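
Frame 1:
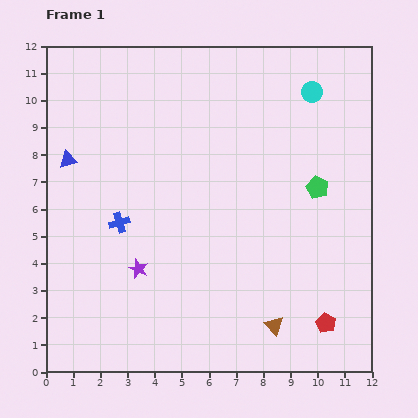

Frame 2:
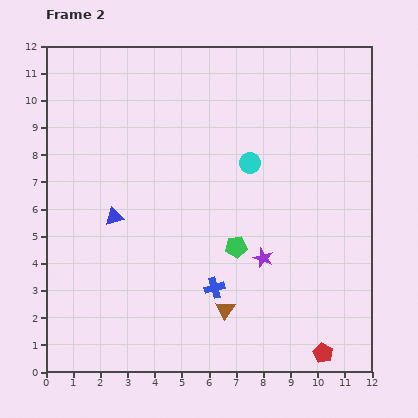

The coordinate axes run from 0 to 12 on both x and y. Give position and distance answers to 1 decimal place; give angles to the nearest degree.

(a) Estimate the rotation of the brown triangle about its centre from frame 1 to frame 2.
17° clockwise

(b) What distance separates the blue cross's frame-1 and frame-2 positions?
4.2

The blue cross moved from (2.7, 5.5) to (6.2, 3.1), a distance of √(3.5² + 2.4²) ≈ 4.2.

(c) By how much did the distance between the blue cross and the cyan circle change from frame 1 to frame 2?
-3.8

Distance in frame 1: 8.6. Distance in frame 2: 4.8.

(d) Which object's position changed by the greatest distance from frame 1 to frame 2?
the purple star

(moved 4.6; next 4.2)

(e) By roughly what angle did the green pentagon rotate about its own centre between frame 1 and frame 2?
30° counter-clockwise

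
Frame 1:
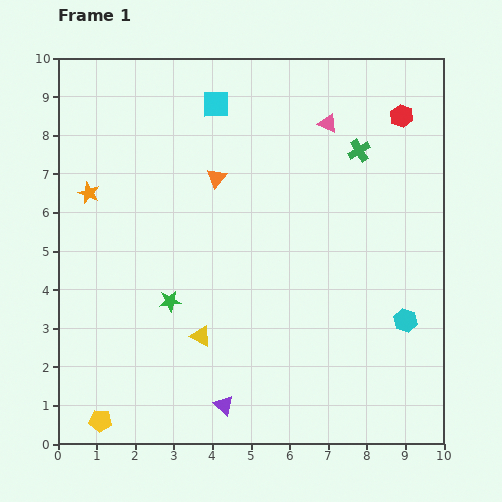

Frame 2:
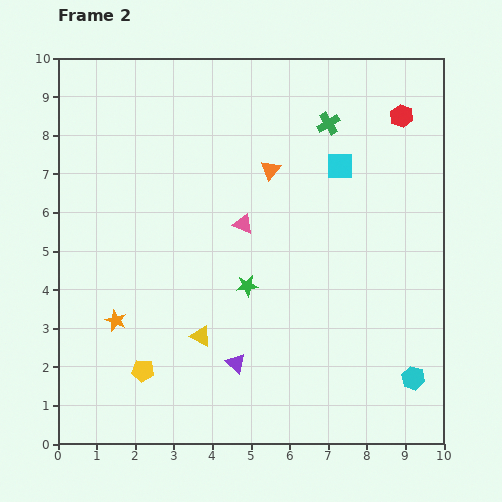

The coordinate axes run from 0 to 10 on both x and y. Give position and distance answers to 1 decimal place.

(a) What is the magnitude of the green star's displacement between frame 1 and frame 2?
2.0

The green star moved from (2.9, 3.7) to (4.9, 4.1), a distance of √(2.0² + 0.4²) ≈ 2.0.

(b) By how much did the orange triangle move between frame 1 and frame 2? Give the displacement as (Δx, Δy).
(1.4, 0.2)

The orange triangle was at (4.1, 6.9) in frame 1 and (5.5, 7.1) in frame 2.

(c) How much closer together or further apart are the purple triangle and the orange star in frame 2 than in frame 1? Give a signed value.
-3.2

Distance in frame 1: 6.5. Distance in frame 2: 3.3.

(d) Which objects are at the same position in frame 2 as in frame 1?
the yellow triangle, the red hexagon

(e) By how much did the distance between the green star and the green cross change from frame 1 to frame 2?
-1.6

Distance in frame 1: 6.3. Distance in frame 2: 4.7.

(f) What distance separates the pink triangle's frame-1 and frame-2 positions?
3.4

The pink triangle moved from (7.0, 8.3) to (4.8, 5.7), a distance of √(2.2² + 2.6²) ≈ 3.4.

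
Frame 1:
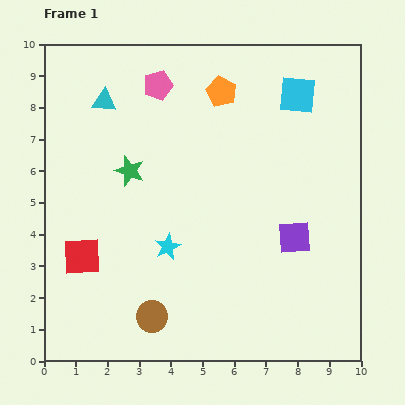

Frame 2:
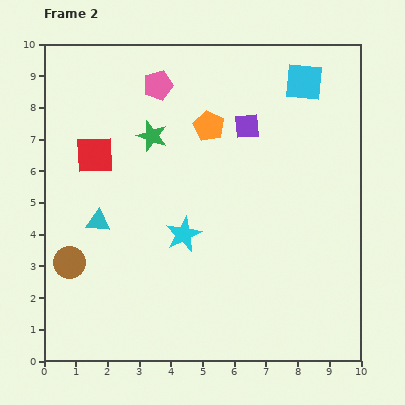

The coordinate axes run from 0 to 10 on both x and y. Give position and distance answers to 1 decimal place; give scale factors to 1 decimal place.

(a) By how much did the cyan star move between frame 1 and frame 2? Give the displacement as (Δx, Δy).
(0.5, 0.4)

The cyan star was at (3.9, 3.6) in frame 1 and (4.4, 4.0) in frame 2.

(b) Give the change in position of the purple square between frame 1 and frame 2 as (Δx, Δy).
(-1.5, 3.5)

The purple square was at (7.9, 3.9) in frame 1 and (6.4, 7.4) in frame 2.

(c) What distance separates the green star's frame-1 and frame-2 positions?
1.3

The green star moved from (2.7, 6.0) to (3.4, 7.1), a distance of √(0.7² + 1.1²) ≈ 1.3.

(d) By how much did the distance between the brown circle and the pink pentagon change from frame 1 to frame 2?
-1.0

Distance in frame 1: 7.3. Distance in frame 2: 6.3.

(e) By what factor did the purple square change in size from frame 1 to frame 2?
0.8×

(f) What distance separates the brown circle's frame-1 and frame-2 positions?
3.1

The brown circle moved from (3.4, 1.4) to (0.8, 3.1), a distance of √(2.6² + 1.7²) ≈ 3.1.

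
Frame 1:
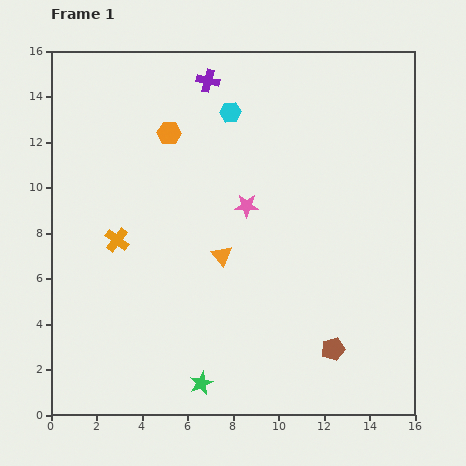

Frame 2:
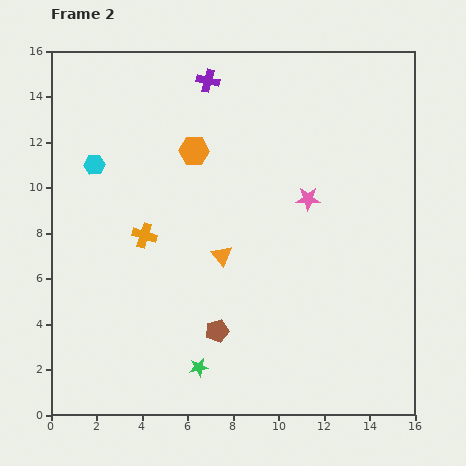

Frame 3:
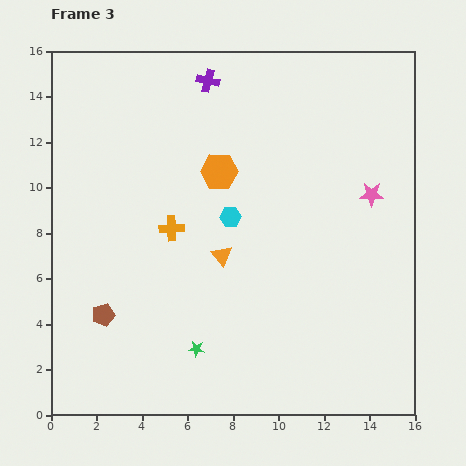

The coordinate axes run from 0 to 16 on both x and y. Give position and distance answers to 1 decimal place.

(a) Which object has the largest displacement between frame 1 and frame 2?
the cyan hexagon

(moved 6.4; next 5.2)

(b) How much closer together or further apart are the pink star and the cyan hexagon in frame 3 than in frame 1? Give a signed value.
+2.1

Distance in frame 1: 4.2. Distance in frame 3: 6.3.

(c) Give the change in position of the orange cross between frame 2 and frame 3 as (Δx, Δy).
(1.2, 0.3)

The orange cross was at (4.1, 7.9) in frame 2 and (5.3, 8.2) in frame 3.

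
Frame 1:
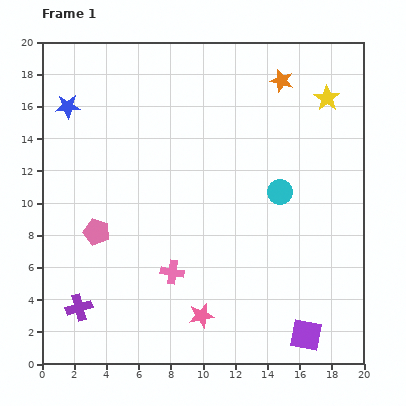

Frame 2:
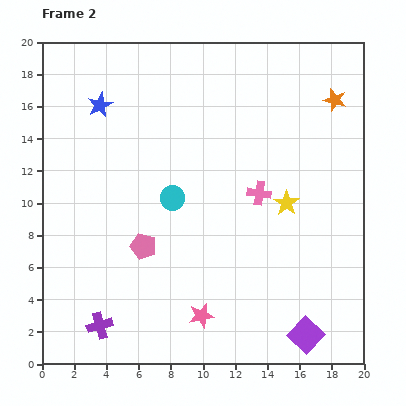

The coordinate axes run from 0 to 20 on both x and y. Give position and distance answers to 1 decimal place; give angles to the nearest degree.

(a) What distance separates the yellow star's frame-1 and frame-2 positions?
7.0

The yellow star moved from (17.7, 16.5) to (15.2, 10.0), a distance of √(2.5² + 6.5²) ≈ 7.0.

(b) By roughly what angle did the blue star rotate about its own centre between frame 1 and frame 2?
24° counter-clockwise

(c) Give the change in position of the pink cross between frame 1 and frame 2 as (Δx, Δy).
(5.4, 4.9)

The pink cross was at (8.1, 5.7) in frame 1 and (13.5, 10.6) in frame 2.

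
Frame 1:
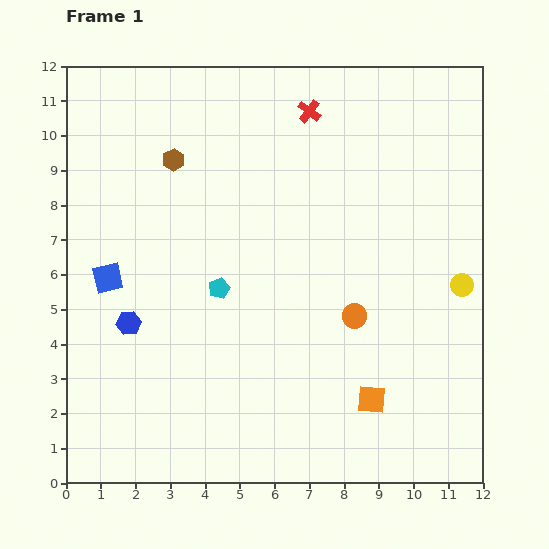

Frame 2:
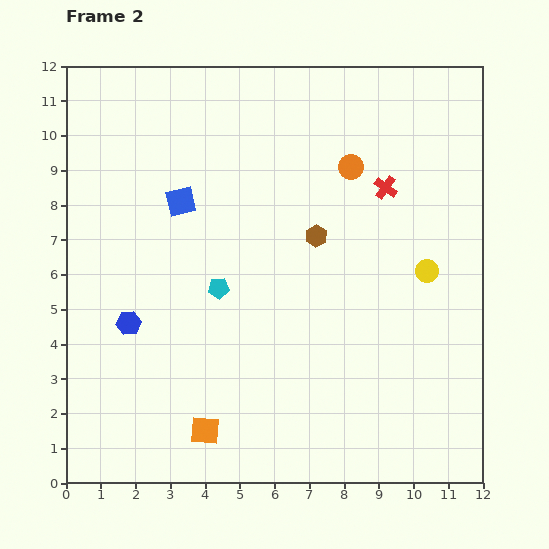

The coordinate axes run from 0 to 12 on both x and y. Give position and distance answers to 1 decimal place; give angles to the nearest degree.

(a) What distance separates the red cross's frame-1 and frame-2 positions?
3.1

The red cross moved from (7.0, 10.7) to (9.2, 8.5), a distance of √(2.2² + 2.2²) ≈ 3.1.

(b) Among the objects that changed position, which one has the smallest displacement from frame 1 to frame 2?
the yellow circle

(moved 1.1)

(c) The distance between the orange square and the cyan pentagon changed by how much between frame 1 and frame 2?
-1.3

Distance in frame 1: 5.4. Distance in frame 2: 4.1.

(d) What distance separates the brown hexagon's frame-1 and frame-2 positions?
4.7

The brown hexagon moved from (3.1, 9.3) to (7.2, 7.1), a distance of √(4.1² + 2.2²) ≈ 4.7.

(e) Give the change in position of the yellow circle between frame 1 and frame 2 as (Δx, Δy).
(-1.0, 0.4)

The yellow circle was at (11.4, 5.7) in frame 1 and (10.4, 6.1) in frame 2.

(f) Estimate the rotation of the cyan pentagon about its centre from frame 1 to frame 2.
18° clockwise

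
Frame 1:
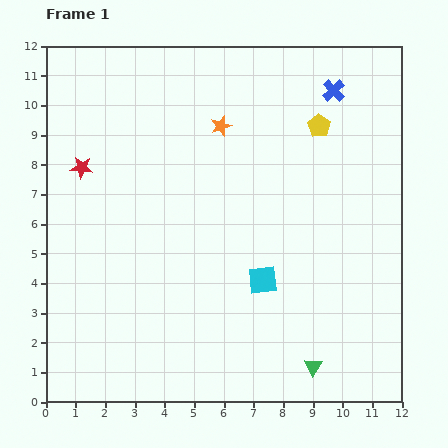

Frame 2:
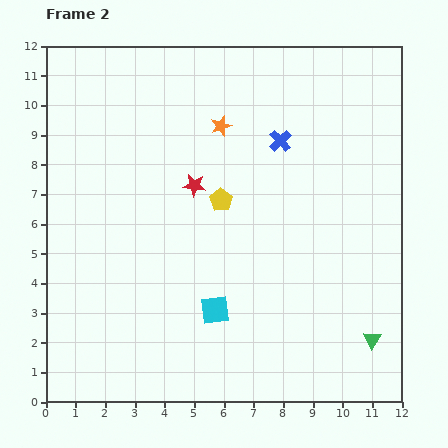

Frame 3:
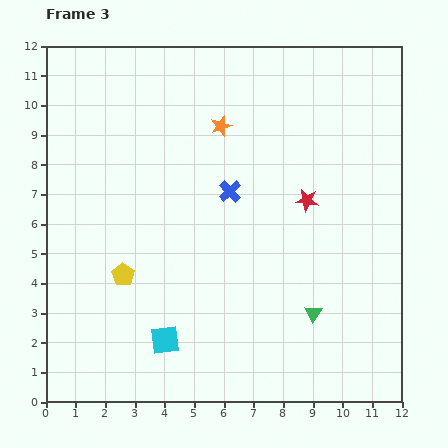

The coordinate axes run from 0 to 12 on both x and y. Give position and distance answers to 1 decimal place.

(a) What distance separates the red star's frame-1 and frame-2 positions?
3.8

The red star moved from (1.2, 7.9) to (5.0, 7.3), a distance of √(3.8² + 0.6²) ≈ 3.8.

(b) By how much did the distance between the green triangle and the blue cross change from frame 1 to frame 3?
-4.3

Distance in frame 1: 9.3. Distance in frame 3: 5.0.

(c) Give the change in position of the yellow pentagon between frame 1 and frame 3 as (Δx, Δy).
(-6.6, -5.0)

The yellow pentagon was at (9.2, 9.3) in frame 1 and (2.6, 4.3) in frame 3.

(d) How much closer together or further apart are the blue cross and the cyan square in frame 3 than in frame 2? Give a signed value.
-0.6

Distance in frame 2: 6.1. Distance in frame 3: 5.5.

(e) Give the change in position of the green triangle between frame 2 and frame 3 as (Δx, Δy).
(-2.0, 0.9)

The green triangle was at (11.0, 2.1) in frame 2 and (9.0, 3.0) in frame 3.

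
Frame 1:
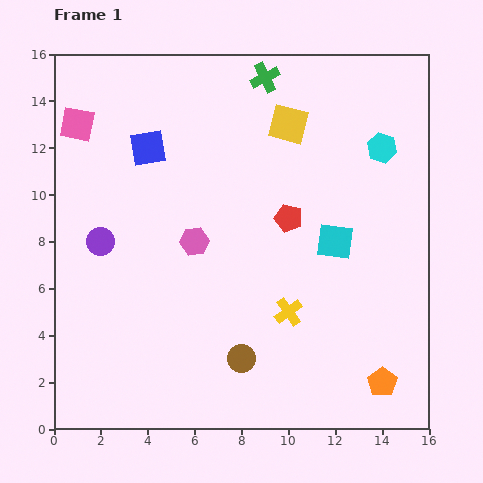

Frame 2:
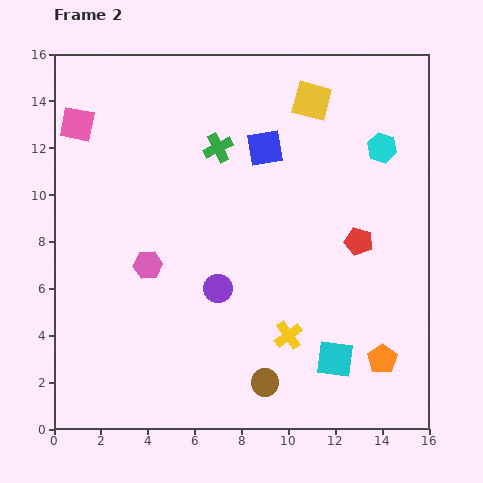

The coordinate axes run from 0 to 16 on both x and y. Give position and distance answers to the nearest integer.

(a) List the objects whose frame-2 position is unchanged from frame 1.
the cyan hexagon, the pink square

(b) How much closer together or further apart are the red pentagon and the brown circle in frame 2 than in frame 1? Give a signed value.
+1

Distance in frame 1: 6. Distance in frame 2: 7.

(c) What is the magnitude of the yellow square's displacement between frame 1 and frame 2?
1

The yellow square moved from (10, 13) to (11, 14), a distance of √(1² + 1²) ≈ 1.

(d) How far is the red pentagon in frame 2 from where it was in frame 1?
3

The red pentagon moved from (10, 9) to (13, 8), a distance of √(3² + 1²) ≈ 3.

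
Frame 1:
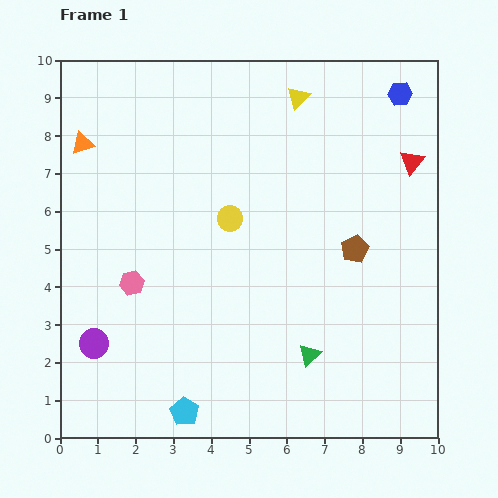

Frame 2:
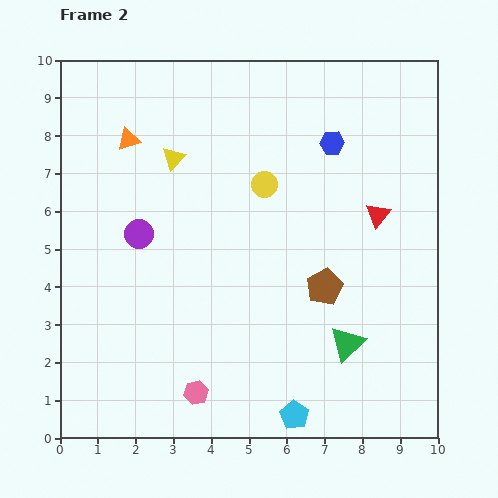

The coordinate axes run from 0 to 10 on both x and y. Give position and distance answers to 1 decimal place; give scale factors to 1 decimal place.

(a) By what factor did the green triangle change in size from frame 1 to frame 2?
1.6×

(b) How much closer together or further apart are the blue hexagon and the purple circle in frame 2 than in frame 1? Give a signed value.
-4.8

Distance in frame 1: 10.4. Distance in frame 2: 5.6.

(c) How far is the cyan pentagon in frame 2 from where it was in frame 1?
2.9

The cyan pentagon moved from (3.3, 0.7) to (6.2, 0.6), a distance of √(2.9² + 0.1²) ≈ 2.9.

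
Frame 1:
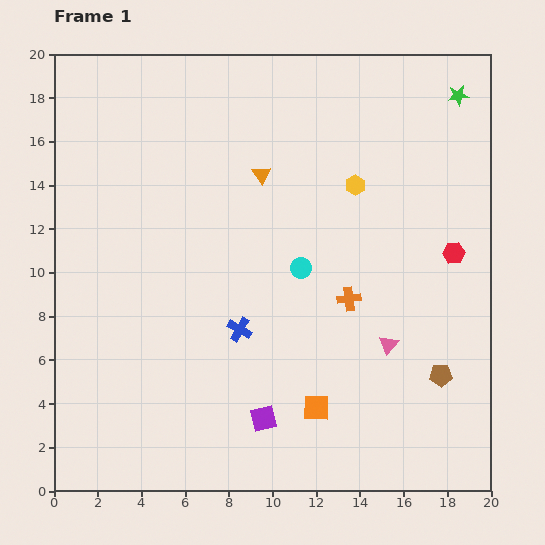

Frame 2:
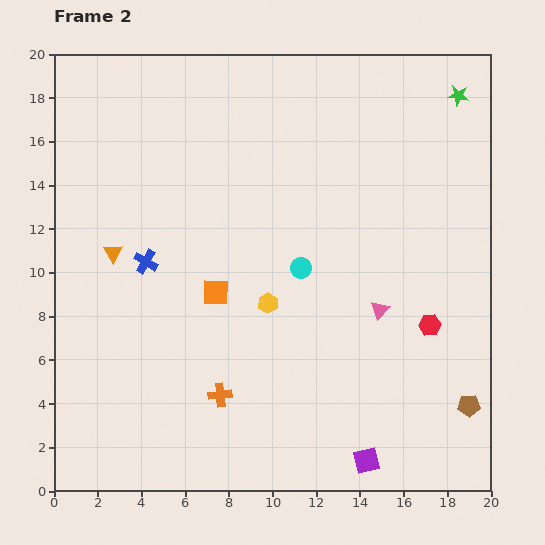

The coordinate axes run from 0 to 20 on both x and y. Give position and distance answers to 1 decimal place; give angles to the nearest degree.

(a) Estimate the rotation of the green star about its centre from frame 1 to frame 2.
16° clockwise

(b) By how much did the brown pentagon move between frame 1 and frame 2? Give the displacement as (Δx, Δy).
(1.3, -1.4)

The brown pentagon was at (17.7, 5.3) in frame 1 and (19.0, 3.9) in frame 2.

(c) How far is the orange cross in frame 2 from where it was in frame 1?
7.4

The orange cross moved from (13.5, 8.8) to (7.6, 4.4), a distance of √(5.9² + 4.4²) ≈ 7.4.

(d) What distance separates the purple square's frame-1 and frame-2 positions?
5.1

The purple square moved from (9.6, 3.3) to (14.3, 1.4), a distance of √(4.7² + 1.9²) ≈ 5.1.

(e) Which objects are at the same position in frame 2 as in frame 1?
the cyan circle, the green star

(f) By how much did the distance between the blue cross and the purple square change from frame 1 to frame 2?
+9.4

Distance in frame 1: 4.2. Distance in frame 2: 13.6.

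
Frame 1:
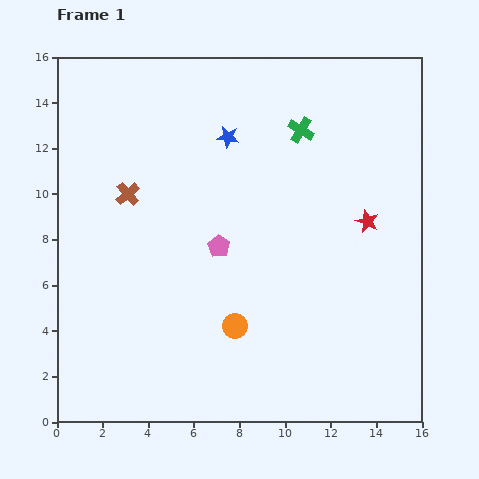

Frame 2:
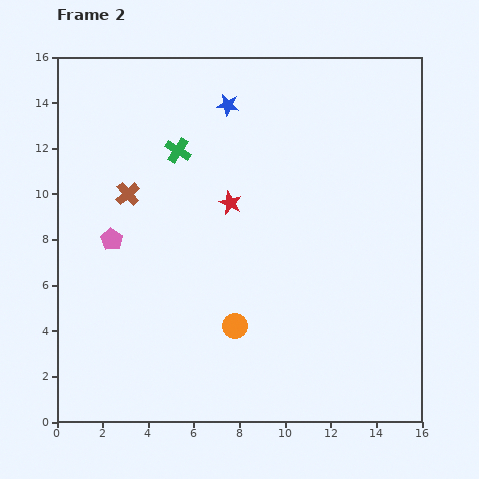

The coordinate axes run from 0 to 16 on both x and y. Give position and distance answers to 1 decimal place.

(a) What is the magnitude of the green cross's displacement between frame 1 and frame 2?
5.5

The green cross moved from (10.7, 12.8) to (5.3, 11.9), a distance of √(5.4² + 0.9²) ≈ 5.5.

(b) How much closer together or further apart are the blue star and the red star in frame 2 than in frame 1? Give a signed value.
-2.8

Distance in frame 1: 7.1. Distance in frame 2: 4.3.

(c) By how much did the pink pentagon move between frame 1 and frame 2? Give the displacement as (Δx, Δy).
(-4.7, 0.3)

The pink pentagon was at (7.1, 7.7) in frame 1 and (2.4, 8.0) in frame 2.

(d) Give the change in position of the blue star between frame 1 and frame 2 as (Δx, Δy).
(0.0, 1.4)

The blue star was at (7.5, 12.5) in frame 1 and (7.5, 13.9) in frame 2.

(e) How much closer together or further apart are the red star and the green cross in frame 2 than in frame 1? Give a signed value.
-1.6

Distance in frame 1: 4.9. Distance in frame 2: 3.3.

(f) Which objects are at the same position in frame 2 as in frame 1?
the orange circle, the brown cross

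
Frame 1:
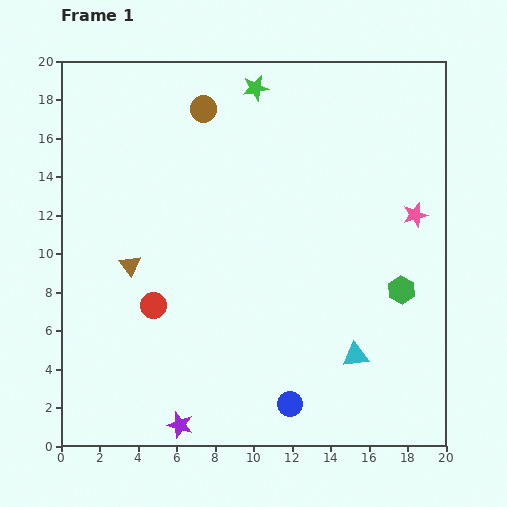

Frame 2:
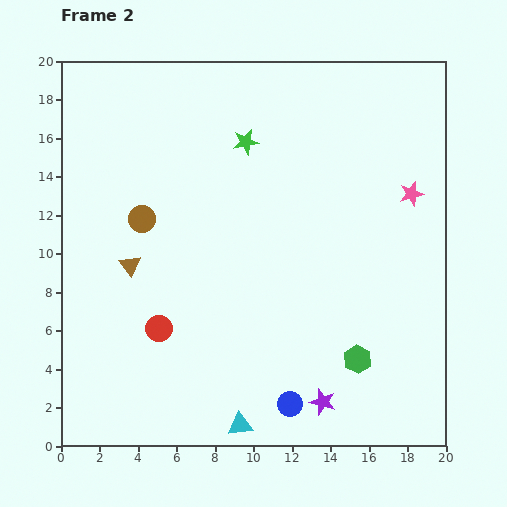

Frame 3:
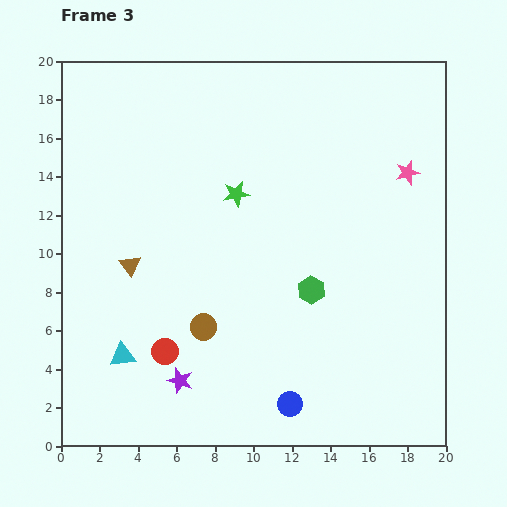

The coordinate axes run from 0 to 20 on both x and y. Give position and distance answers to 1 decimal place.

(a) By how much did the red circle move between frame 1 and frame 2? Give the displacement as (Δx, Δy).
(0.3, -1.2)

The red circle was at (4.8, 7.3) in frame 1 and (5.1, 6.1) in frame 2.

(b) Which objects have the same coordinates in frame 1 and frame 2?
the brown triangle, the blue circle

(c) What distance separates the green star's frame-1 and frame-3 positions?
5.6

The green star moved from (10.1, 18.6) to (9.1, 13.1), a distance of √(1.0² + 5.5²) ≈ 5.6.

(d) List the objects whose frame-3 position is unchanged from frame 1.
the brown triangle, the blue circle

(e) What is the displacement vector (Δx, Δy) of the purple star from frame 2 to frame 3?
(-7.4, 1.1)

The purple star was at (13.6, 2.3) in frame 2 and (6.2, 3.4) in frame 3.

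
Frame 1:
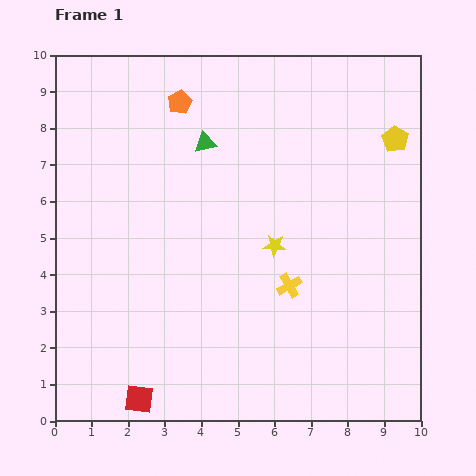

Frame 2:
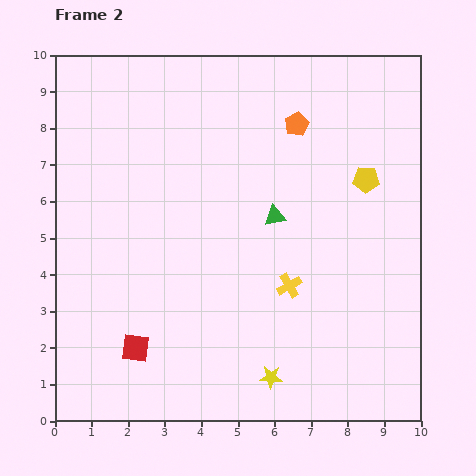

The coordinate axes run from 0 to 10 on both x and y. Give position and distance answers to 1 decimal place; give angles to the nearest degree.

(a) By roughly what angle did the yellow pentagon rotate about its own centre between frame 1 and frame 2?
30° counter-clockwise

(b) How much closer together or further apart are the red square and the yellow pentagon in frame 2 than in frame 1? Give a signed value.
-2.2

Distance in frame 1: 10.0. Distance in frame 2: 7.8.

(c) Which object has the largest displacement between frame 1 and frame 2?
the yellow star

(moved 3.6; next 3.3)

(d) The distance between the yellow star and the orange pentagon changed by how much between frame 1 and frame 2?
+2.2

Distance in frame 1: 4.7. Distance in frame 2: 6.9.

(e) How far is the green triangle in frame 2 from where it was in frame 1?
2.8

The green triangle moved from (4.1, 7.6) to (6.0, 5.6), a distance of √(1.9² + 2.0²) ≈ 2.8.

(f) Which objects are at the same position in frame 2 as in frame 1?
the yellow cross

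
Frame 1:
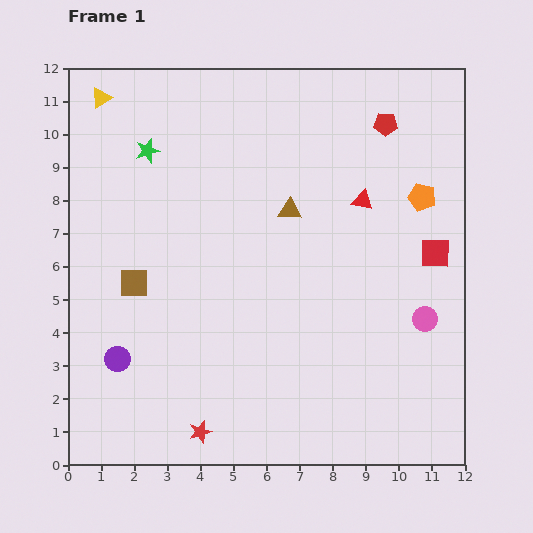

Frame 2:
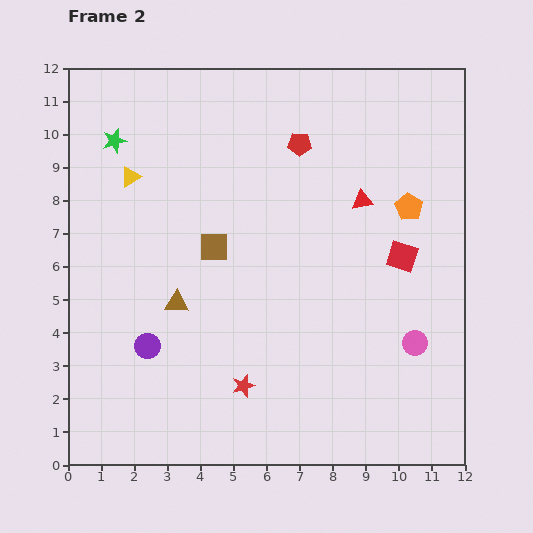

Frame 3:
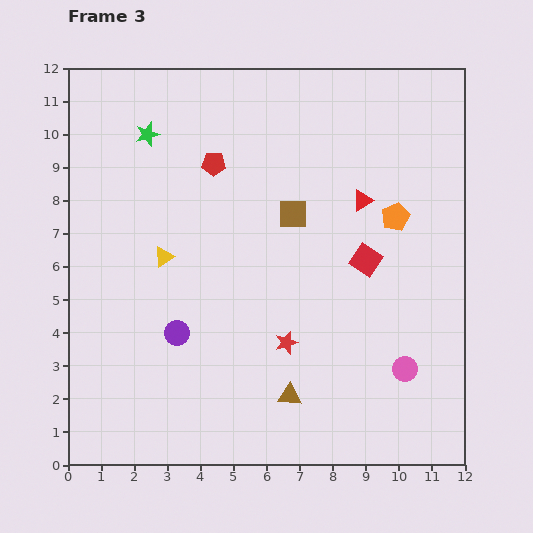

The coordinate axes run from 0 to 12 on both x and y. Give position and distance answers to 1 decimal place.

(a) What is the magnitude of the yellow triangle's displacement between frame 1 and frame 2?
2.6

The yellow triangle moved from (1.0, 11.1) to (1.9, 8.7), a distance of √(0.9² + 2.4²) ≈ 2.6.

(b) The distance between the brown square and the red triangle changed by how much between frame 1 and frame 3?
-5.2

Distance in frame 1: 7.3. Distance in frame 3: 2.1.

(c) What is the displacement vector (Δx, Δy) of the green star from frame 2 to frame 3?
(1.0, 0.2)

The green star was at (1.4, 9.8) in frame 2 and (2.4, 10.0) in frame 3.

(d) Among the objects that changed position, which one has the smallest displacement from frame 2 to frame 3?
the orange pentagon

(moved 0.5)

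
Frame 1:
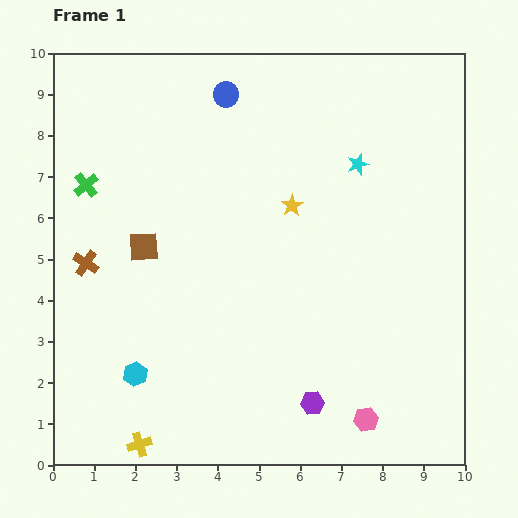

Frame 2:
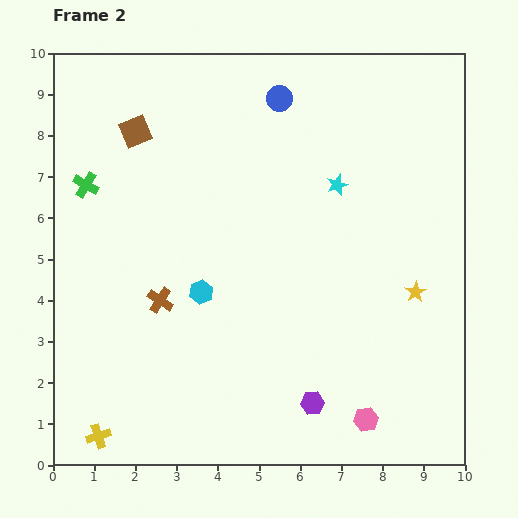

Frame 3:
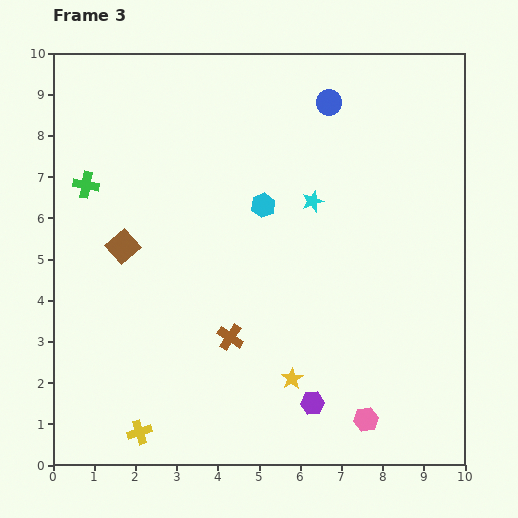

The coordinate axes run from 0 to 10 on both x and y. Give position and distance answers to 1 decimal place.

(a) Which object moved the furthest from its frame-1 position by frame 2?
the yellow star

(moved 3.7; next 2.8)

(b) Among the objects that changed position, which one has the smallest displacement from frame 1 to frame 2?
the cyan star

(moved 0.7)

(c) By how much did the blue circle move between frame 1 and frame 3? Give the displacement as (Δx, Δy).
(2.5, -0.2)

The blue circle was at (4.2, 9.0) in frame 1 and (6.7, 8.8) in frame 3.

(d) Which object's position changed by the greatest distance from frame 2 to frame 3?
the yellow star

(moved 3.7; next 2.8)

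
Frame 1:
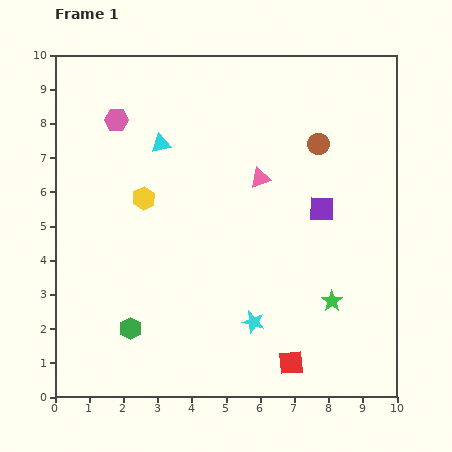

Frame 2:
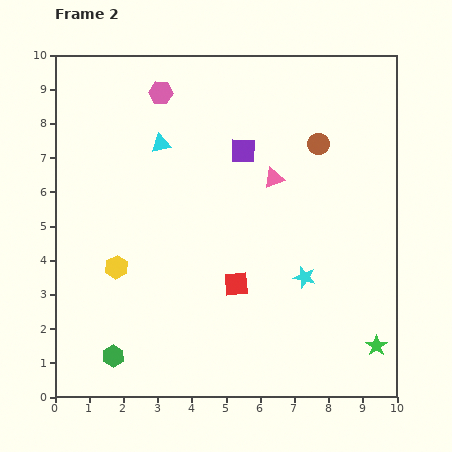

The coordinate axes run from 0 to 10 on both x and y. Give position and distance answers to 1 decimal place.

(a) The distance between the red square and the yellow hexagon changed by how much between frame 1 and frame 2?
-2.9

Distance in frame 1: 6.4. Distance in frame 2: 3.5.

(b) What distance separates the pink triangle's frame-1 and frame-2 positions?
0.4

The pink triangle moved from (6.0, 6.4) to (6.4, 6.4), a distance of √(0.4² + 0.0²) ≈ 0.4.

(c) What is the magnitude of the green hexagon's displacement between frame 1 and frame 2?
0.9

The green hexagon moved from (2.2, 2.0) to (1.7, 1.2), a distance of √(0.5² + 0.8²) ≈ 0.9.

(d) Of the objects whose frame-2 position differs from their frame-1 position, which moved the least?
the pink triangle

(moved 0.4)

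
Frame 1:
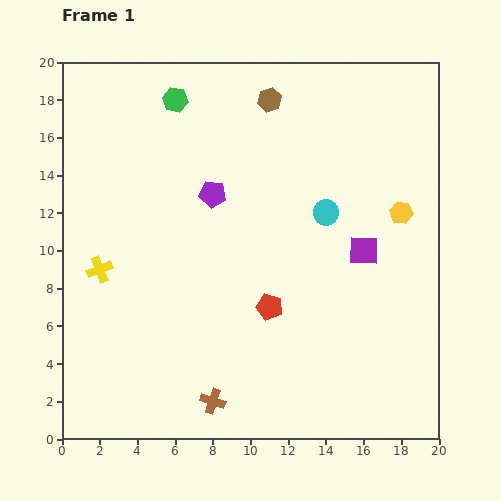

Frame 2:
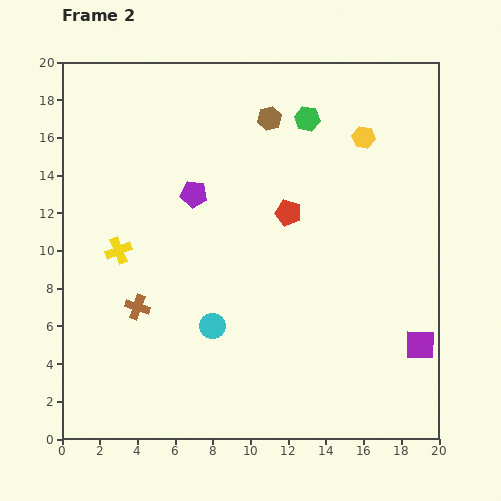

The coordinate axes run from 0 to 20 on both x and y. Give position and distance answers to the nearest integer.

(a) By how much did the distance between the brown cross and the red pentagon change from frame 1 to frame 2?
+3

Distance in frame 1: 6. Distance in frame 2: 9.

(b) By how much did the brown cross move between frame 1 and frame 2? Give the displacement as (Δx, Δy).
(-4, 5)

The brown cross was at (8, 2) in frame 1 and (4, 7) in frame 2.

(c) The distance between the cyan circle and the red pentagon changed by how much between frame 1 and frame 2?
+1

Distance in frame 1: 6. Distance in frame 2: 7.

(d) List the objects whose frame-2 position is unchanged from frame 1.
none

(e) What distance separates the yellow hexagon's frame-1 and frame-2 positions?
4

The yellow hexagon moved from (18, 12) to (16, 16), a distance of √(2² + 4²) ≈ 4.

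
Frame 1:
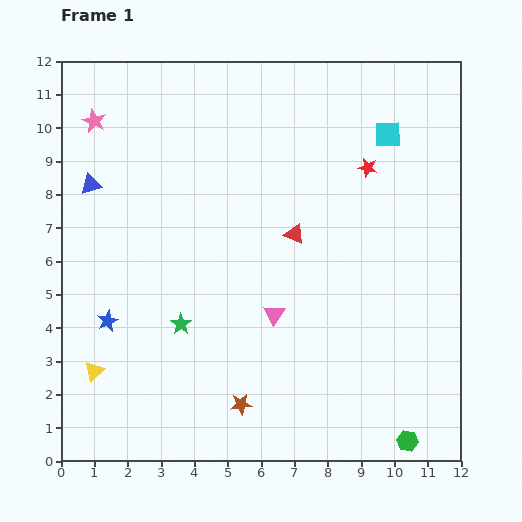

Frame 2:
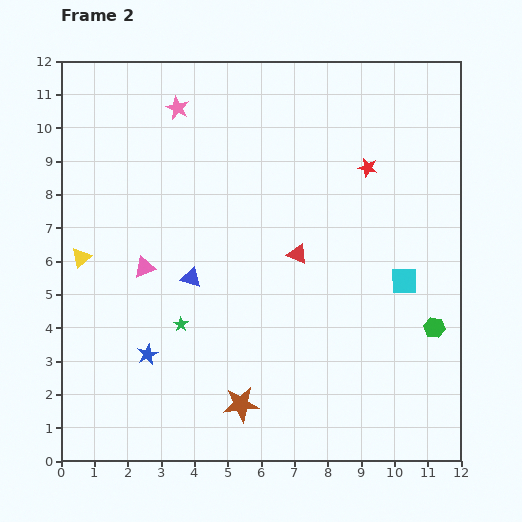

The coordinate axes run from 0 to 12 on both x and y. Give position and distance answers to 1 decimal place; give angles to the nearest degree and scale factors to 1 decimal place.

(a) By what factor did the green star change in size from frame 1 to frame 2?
0.7×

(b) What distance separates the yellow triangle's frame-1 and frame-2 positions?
3.4

The yellow triangle moved from (1.0, 2.7) to (0.6, 6.1), a distance of √(0.4² + 3.4²) ≈ 3.4.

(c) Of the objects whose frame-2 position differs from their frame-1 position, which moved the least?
the red triangle

(moved 0.6)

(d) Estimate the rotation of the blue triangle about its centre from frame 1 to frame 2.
35° clockwise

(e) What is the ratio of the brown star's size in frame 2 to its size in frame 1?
1.6×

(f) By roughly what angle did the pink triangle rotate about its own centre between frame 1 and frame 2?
36° clockwise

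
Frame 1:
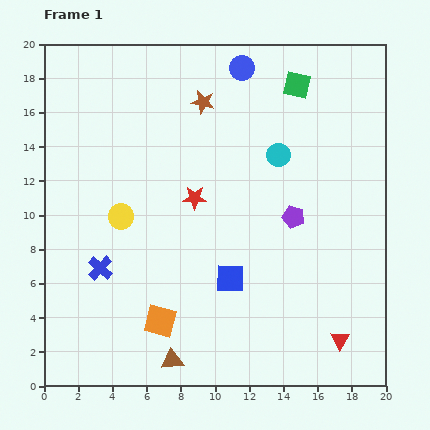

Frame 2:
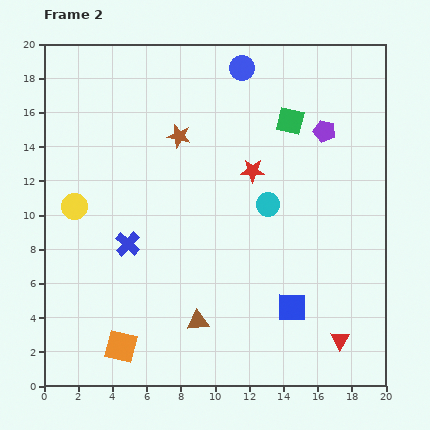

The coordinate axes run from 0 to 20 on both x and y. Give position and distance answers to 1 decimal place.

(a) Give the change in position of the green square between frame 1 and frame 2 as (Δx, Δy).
(-0.4, -2.1)

The green square was at (14.8, 17.6) in frame 1 and (14.4, 15.5) in frame 2.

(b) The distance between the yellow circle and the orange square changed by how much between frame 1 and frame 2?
+2.1

Distance in frame 1: 6.5. Distance in frame 2: 8.6.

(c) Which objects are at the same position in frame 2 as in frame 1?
the red triangle, the blue circle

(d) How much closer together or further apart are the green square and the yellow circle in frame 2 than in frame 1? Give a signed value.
+0.7

Distance in frame 1: 12.9. Distance in frame 2: 13.6.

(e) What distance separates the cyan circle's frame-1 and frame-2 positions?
3.0

The cyan circle moved from (13.7, 13.5) to (13.1, 10.6), a distance of √(0.6² + 2.9²) ≈ 3.0.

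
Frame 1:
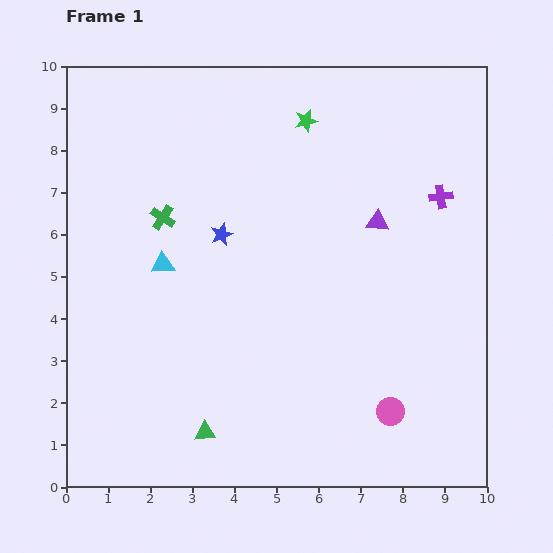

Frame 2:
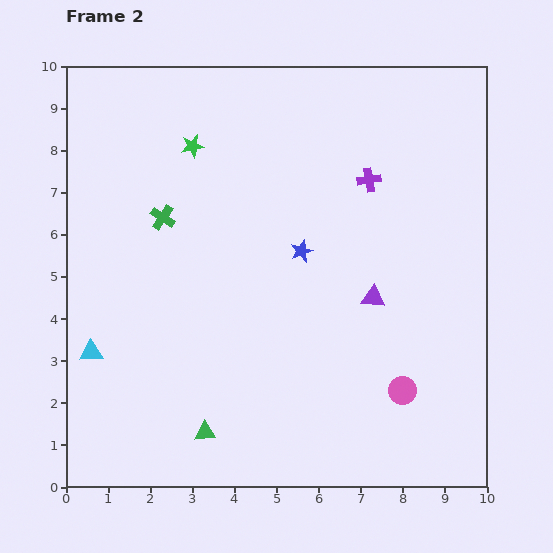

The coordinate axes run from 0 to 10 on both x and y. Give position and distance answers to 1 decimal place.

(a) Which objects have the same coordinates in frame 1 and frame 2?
the green triangle, the green cross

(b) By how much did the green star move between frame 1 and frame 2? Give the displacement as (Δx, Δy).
(-2.7, -0.6)

The green star was at (5.7, 8.7) in frame 1 and (3.0, 8.1) in frame 2.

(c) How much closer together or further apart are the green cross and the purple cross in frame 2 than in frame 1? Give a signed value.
-1.6

Distance in frame 1: 6.6. Distance in frame 2: 5.0.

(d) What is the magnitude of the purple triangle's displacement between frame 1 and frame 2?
1.8

The purple triangle moved from (7.4, 6.3) to (7.3, 4.5), a distance of √(0.1² + 1.8²) ≈ 1.8.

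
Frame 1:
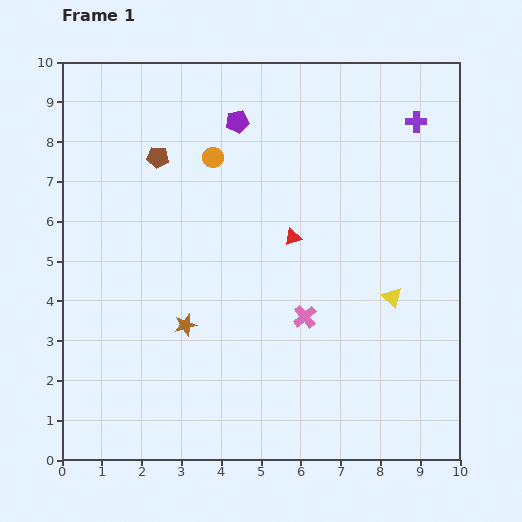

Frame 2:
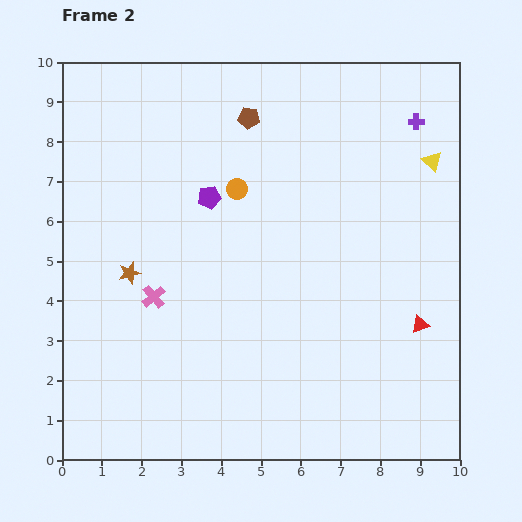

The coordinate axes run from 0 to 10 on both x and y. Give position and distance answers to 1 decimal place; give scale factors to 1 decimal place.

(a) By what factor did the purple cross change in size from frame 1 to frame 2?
0.7×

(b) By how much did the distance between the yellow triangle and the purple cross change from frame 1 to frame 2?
-3.3

Distance in frame 1: 4.4. Distance in frame 2: 1.1.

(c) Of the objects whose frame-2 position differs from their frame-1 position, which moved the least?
the orange circle

(moved 1.0)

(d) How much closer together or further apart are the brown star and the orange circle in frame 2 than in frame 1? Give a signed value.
-0.9

Distance in frame 1: 4.3. Distance in frame 2: 3.4.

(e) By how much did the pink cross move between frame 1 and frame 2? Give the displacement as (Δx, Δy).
(-3.8, 0.5)

The pink cross was at (6.1, 3.6) in frame 1 and (2.3, 4.1) in frame 2.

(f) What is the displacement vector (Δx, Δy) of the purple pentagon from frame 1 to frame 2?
(-0.7, -1.9)

The purple pentagon was at (4.4, 8.5) in frame 1 and (3.7, 6.6) in frame 2.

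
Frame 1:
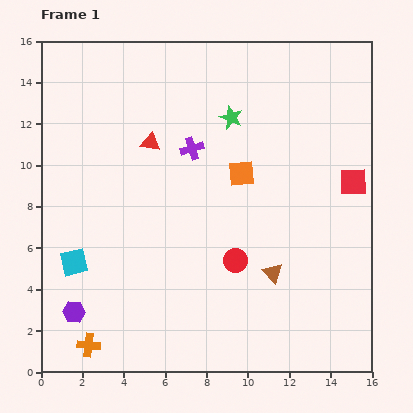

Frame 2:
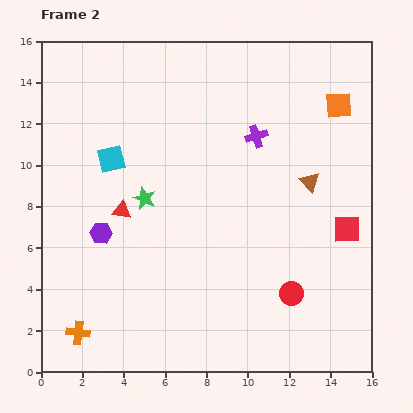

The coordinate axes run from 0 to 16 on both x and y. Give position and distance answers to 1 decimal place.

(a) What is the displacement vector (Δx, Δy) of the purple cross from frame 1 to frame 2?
(3.1, 0.6)

The purple cross was at (7.3, 10.8) in frame 1 and (10.4, 11.4) in frame 2.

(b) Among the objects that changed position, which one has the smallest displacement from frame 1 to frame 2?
the orange cross

(moved 0.8)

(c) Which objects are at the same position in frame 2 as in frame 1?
none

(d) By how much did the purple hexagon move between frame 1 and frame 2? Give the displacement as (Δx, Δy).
(1.3, 3.8)

The purple hexagon was at (1.6, 2.9) in frame 1 and (2.9, 6.7) in frame 2.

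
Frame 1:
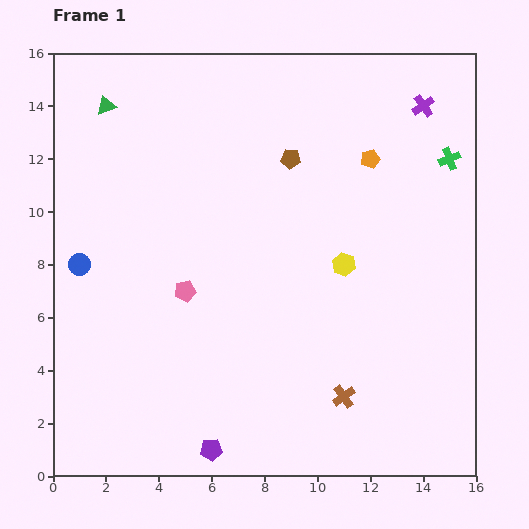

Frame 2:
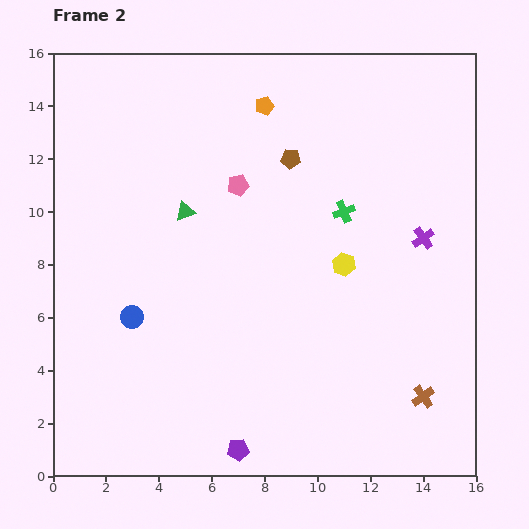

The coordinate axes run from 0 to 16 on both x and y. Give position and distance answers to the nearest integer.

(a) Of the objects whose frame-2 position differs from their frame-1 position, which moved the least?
the purple pentagon

(moved 1)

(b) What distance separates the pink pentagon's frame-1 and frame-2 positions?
4

The pink pentagon moved from (5, 7) to (7, 11), a distance of √(2² + 4²) ≈ 4.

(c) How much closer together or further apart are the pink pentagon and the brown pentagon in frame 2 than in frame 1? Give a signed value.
-4

Distance in frame 1: 6. Distance in frame 2: 2.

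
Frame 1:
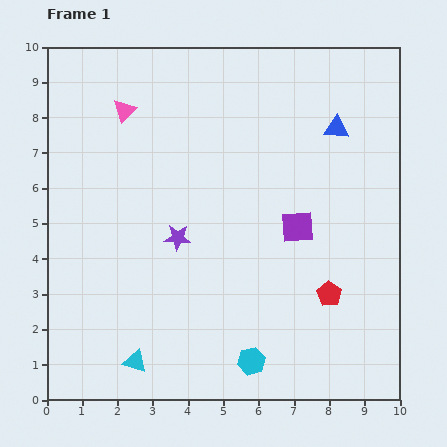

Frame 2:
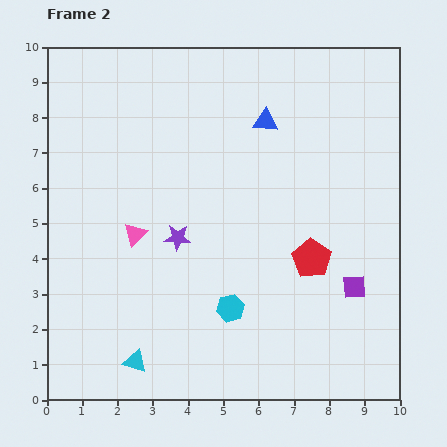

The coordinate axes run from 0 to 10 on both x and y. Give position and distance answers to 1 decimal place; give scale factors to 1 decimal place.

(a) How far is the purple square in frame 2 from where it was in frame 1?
2.3

The purple square moved from (7.1, 4.9) to (8.7, 3.2), a distance of √(1.6² + 1.7²) ≈ 2.3.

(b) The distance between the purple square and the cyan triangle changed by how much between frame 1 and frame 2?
+0.5

Distance in frame 1: 6.0. Distance in frame 2: 6.5.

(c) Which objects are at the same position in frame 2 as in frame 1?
the cyan triangle, the purple star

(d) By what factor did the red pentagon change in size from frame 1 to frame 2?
1.6×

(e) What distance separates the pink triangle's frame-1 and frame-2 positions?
3.5

The pink triangle moved from (2.2, 8.2) to (2.5, 4.7), a distance of √(0.3² + 3.5²) ≈ 3.5.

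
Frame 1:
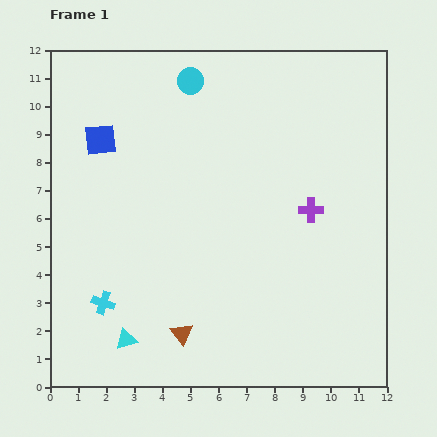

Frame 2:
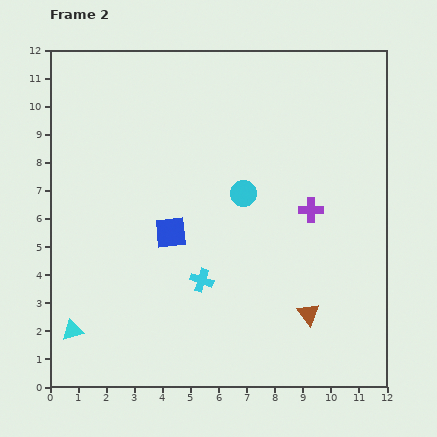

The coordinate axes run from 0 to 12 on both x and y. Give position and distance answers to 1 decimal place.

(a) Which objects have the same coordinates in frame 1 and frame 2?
the purple cross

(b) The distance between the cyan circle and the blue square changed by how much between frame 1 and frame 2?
-0.8

Distance in frame 1: 3.8. Distance in frame 2: 3.0.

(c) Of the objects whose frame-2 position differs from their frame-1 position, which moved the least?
the cyan triangle

(moved 1.9)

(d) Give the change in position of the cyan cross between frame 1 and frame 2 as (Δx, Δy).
(3.5, 0.8)

The cyan cross was at (1.9, 3.0) in frame 1 and (5.4, 3.8) in frame 2.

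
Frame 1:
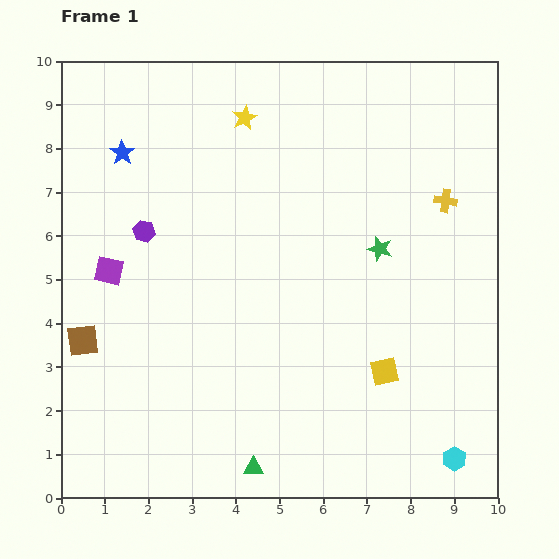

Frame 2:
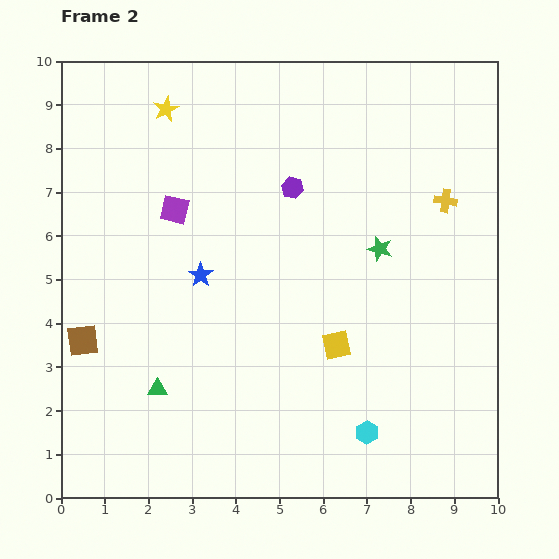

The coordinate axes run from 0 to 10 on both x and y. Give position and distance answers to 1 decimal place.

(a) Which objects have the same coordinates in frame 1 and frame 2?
the brown square, the yellow cross, the green star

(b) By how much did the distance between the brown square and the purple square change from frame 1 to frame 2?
+2.0

Distance in frame 1: 1.7. Distance in frame 2: 3.7.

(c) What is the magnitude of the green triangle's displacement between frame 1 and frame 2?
2.8

The green triangle moved from (4.4, 0.7) to (2.2, 2.5), a distance of √(2.2² + 1.8²) ≈ 2.8.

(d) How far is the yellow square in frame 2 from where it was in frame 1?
1.3

The yellow square moved from (7.4, 2.9) to (6.3, 3.5), a distance of √(1.1² + 0.6²) ≈ 1.3.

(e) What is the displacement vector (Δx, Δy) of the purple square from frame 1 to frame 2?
(1.5, 1.4)

The purple square was at (1.1, 5.2) in frame 1 and (2.6, 6.6) in frame 2.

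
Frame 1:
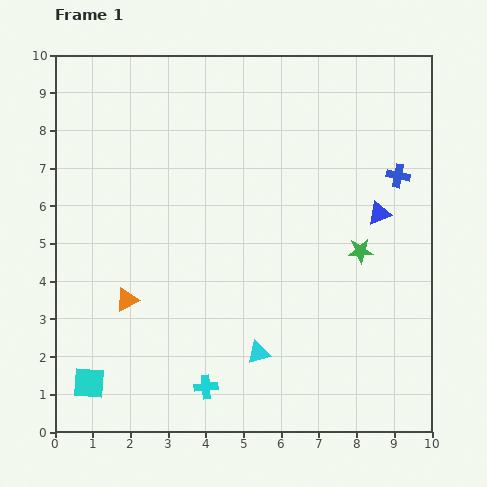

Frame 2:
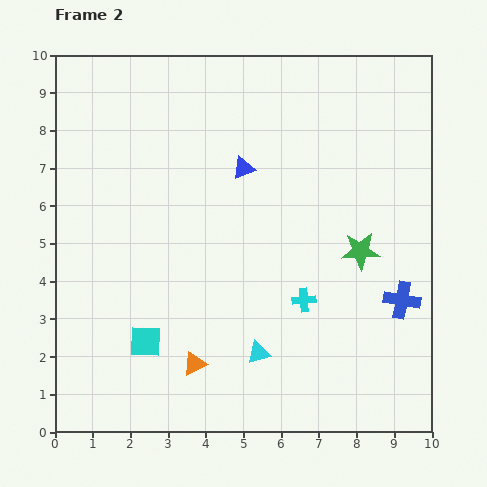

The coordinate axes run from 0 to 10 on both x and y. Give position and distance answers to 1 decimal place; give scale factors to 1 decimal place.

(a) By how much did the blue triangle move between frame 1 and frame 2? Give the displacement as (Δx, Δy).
(-3.6, 1.2)

The blue triangle was at (8.6, 5.8) in frame 1 and (5.0, 7.0) in frame 2.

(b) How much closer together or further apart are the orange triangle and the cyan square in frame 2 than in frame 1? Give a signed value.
-1.0

Distance in frame 1: 2.4. Distance in frame 2: 1.4.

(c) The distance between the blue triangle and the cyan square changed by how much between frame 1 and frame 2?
-3.6

Distance in frame 1: 8.9. Distance in frame 2: 5.3.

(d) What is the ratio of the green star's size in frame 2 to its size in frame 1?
1.5×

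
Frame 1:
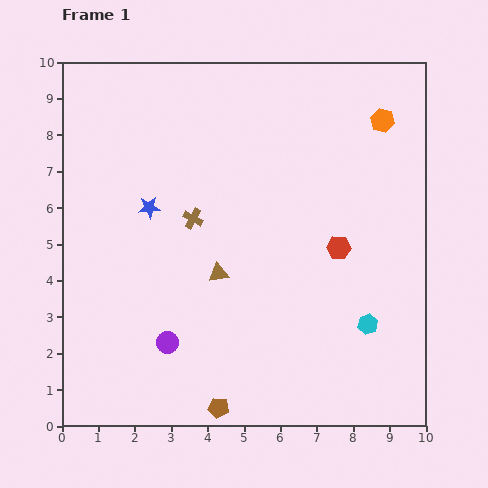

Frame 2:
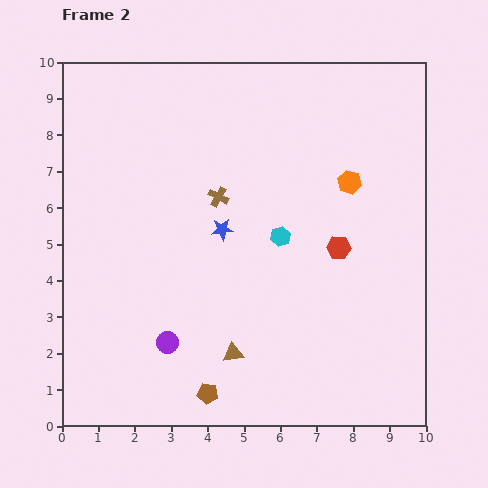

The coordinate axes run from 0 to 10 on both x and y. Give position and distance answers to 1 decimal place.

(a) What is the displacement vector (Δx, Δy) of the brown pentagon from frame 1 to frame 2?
(-0.3, 0.4)

The brown pentagon was at (4.3, 0.5) in frame 1 and (4.0, 0.9) in frame 2.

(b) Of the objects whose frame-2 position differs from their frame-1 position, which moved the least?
the brown pentagon

(moved 0.5)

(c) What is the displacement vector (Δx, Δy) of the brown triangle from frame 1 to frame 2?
(0.4, -2.2)

The brown triangle was at (4.3, 4.2) in frame 1 and (4.7, 2.0) in frame 2.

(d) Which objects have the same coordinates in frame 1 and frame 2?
the purple circle, the red hexagon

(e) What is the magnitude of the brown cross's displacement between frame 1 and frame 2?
0.9

The brown cross moved from (3.6, 5.7) to (4.3, 6.3), a distance of √(0.7² + 0.6²) ≈ 0.9.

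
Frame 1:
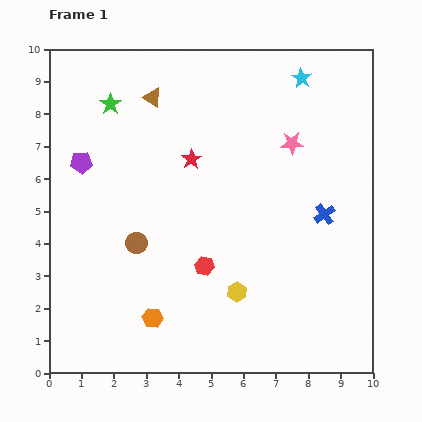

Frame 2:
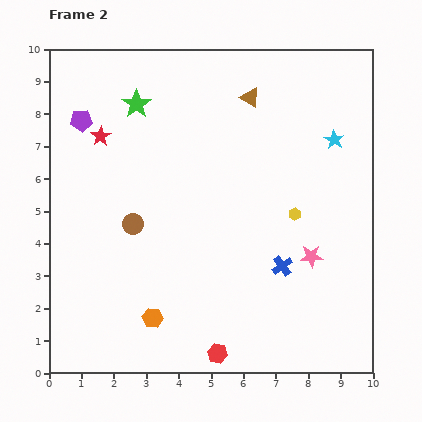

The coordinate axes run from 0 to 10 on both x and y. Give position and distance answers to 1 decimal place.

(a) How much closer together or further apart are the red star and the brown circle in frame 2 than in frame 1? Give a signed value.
-0.2

Distance in frame 1: 3.1. Distance in frame 2: 2.9.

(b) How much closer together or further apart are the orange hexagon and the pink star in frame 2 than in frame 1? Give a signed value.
-1.6

Distance in frame 1: 6.9. Distance in frame 2: 5.3.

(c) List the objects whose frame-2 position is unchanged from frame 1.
the orange hexagon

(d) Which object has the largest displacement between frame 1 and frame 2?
the pink star

(moved 3.6; next 3.0)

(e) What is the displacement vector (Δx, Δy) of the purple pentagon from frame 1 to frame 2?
(0.0, 1.3)

The purple pentagon was at (1.0, 6.5) in frame 1 and (1.0, 7.8) in frame 2.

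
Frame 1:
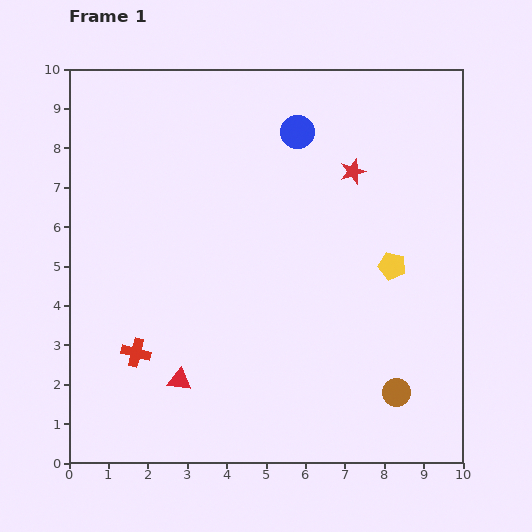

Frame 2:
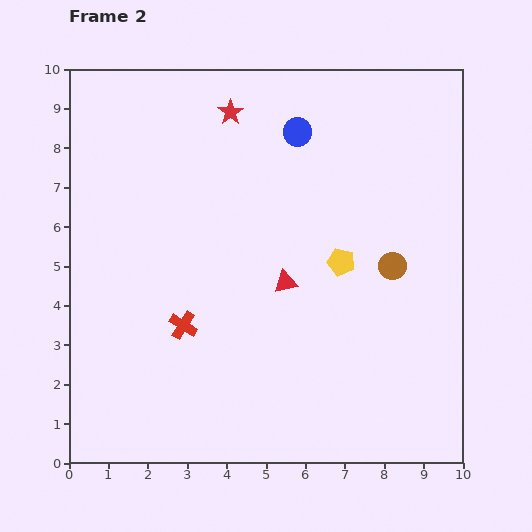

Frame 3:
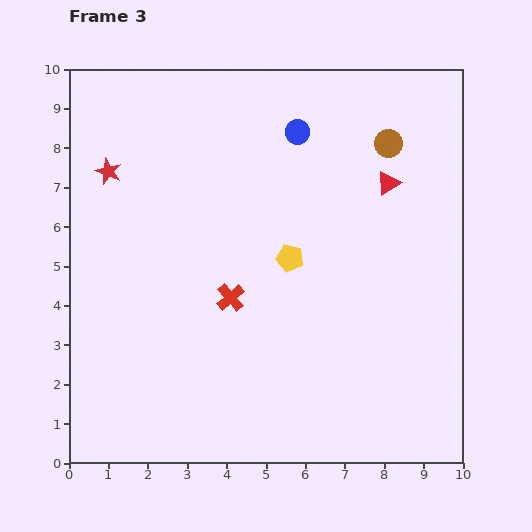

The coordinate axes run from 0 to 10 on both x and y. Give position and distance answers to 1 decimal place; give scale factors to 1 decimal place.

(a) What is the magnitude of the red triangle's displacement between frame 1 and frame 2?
3.7

The red triangle moved from (2.8, 2.1) to (5.5, 4.6), a distance of √(2.7² + 2.5²) ≈ 3.7.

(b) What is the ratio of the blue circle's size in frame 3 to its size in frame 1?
0.7×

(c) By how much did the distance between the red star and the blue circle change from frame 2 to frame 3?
+3.1

Distance in frame 2: 1.8. Distance in frame 3: 4.9.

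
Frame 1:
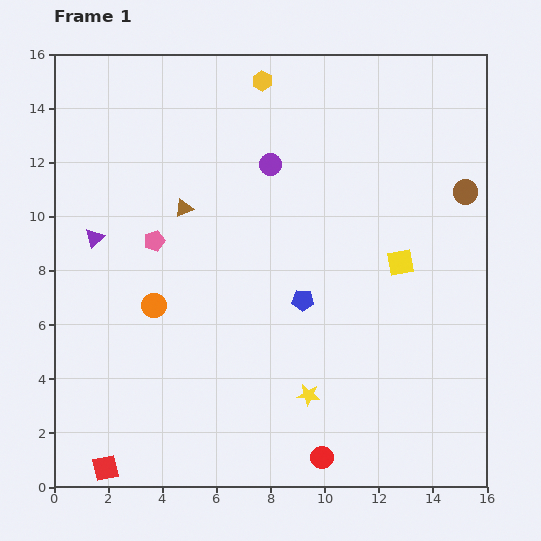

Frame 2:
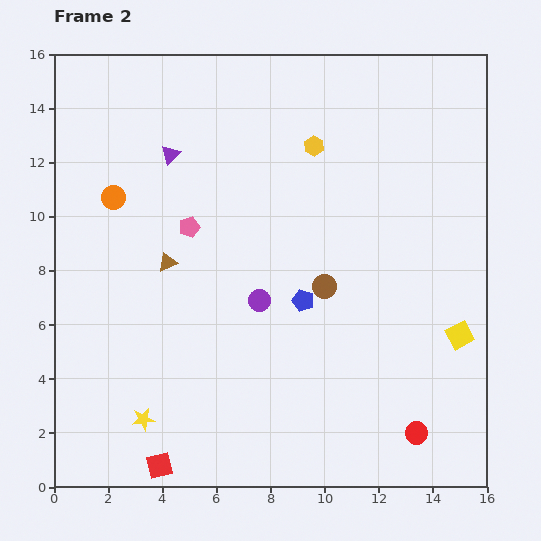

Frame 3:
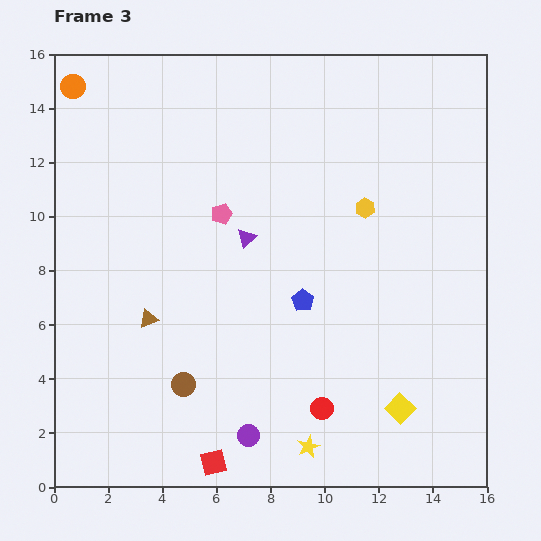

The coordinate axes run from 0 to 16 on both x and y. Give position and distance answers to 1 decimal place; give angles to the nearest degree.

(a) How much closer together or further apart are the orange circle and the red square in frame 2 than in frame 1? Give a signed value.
+3.7

Distance in frame 1: 6.3. Distance in frame 2: 10.0.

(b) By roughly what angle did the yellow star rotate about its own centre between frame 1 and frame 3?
30° counter-clockwise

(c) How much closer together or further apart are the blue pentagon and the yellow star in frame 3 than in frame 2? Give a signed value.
-2.0

Distance in frame 2: 7.4. Distance in frame 3: 5.4.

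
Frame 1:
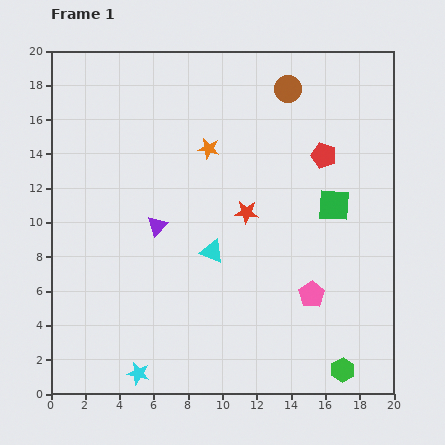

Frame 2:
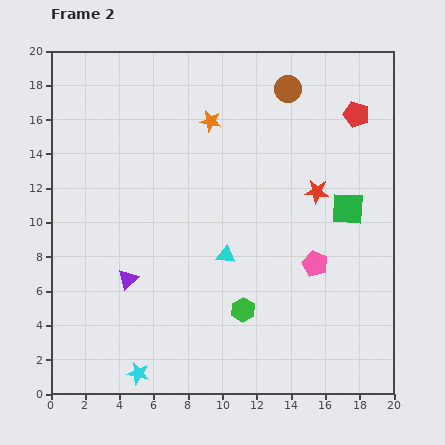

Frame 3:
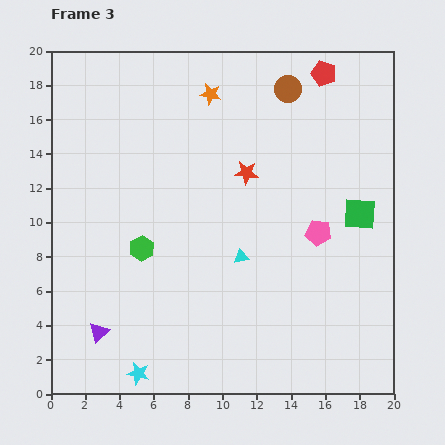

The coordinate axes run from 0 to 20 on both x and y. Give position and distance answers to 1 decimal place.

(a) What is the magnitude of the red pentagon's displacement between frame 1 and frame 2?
3.1

The red pentagon moved from (15.9, 13.9) to (17.8, 16.3), a distance of √(1.9² + 2.4²) ≈ 3.1.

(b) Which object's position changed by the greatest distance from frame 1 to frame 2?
the green hexagon

(moved 6.8; next 4.3)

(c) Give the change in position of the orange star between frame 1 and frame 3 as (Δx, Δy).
(0.1, 3.2)

The orange star was at (9.2, 14.3) in frame 1 and (9.3, 17.5) in frame 3.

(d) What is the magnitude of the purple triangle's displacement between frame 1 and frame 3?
7.1

The purple triangle moved from (6.2, 9.8) to (2.8, 3.6), a distance of √(3.4² + 6.2²) ≈ 7.1.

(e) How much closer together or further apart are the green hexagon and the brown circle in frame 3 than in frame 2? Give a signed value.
-0.6

Distance in frame 2: 13.2. Distance in frame 3: 12.6.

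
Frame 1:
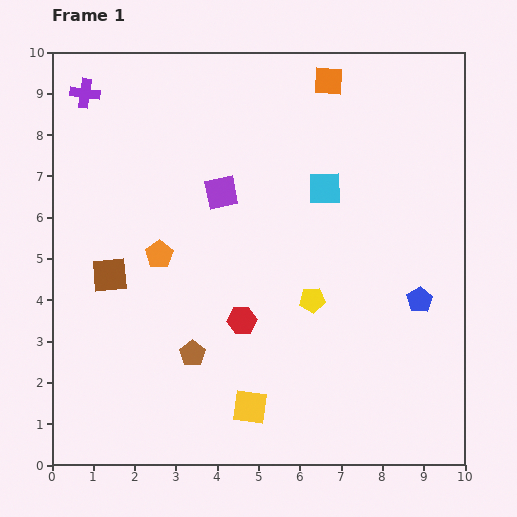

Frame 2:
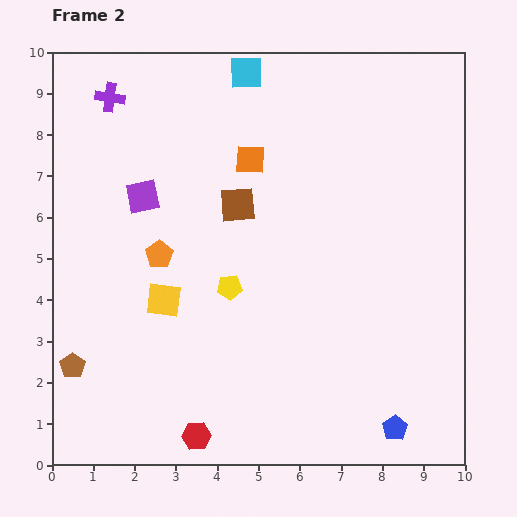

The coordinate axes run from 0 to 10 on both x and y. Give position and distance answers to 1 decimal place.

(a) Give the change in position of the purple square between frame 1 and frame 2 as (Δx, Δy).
(-1.9, -0.1)

The purple square was at (4.1, 6.6) in frame 1 and (2.2, 6.5) in frame 2.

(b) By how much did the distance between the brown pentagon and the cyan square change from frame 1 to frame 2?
+3.1

Distance in frame 1: 5.1. Distance in frame 2: 8.2.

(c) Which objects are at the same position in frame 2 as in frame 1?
the orange pentagon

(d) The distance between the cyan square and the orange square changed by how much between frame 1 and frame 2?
-0.5

Distance in frame 1: 2.6. Distance in frame 2: 2.1.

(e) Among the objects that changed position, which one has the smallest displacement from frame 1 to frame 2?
the purple cross

(moved 0.6)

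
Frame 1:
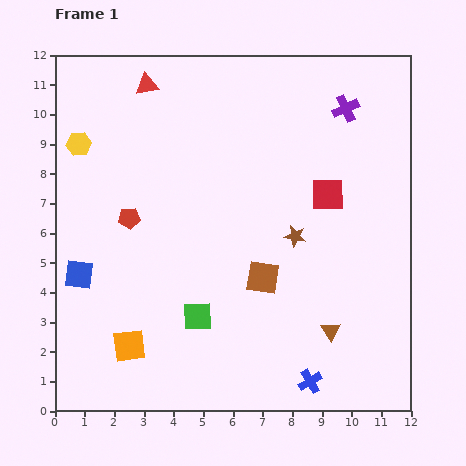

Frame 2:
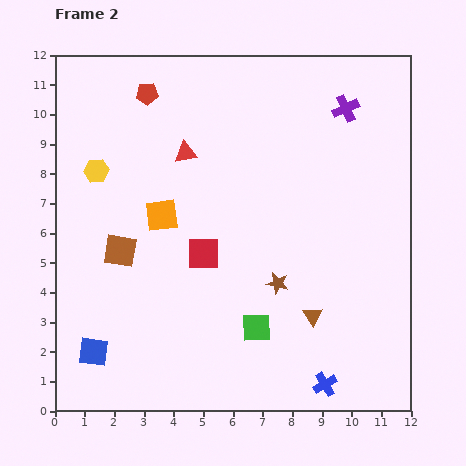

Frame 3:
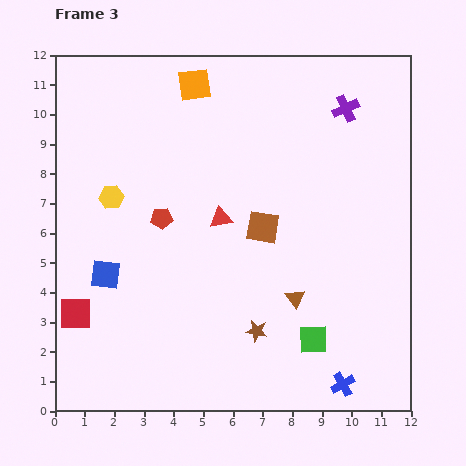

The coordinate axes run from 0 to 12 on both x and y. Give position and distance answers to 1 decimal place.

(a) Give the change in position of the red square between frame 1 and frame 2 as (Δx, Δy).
(-4.2, -2.0)

The red square was at (9.2, 7.3) in frame 1 and (5.0, 5.3) in frame 2.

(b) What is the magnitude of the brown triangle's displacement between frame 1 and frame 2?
0.8

The brown triangle moved from (9.3, 2.7) to (8.7, 3.2), a distance of √(0.6² + 0.5²) ≈ 0.8.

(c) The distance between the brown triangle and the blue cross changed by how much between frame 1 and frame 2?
+0.5

Distance in frame 1: 1.8. Distance in frame 2: 2.3.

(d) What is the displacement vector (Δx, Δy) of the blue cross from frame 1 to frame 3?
(1.1, -0.1)

The blue cross was at (8.6, 1.0) in frame 1 and (9.7, 0.9) in frame 3.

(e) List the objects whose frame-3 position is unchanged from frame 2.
the purple cross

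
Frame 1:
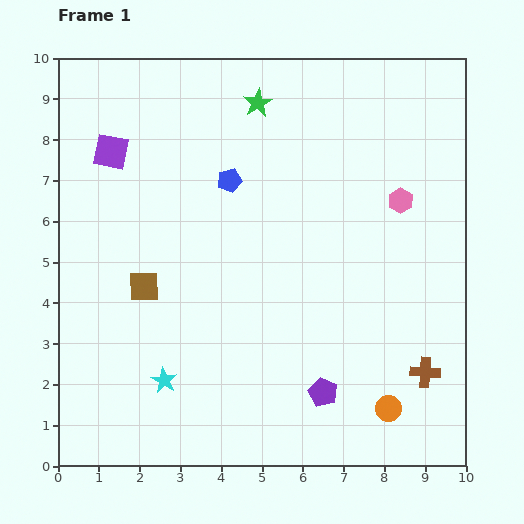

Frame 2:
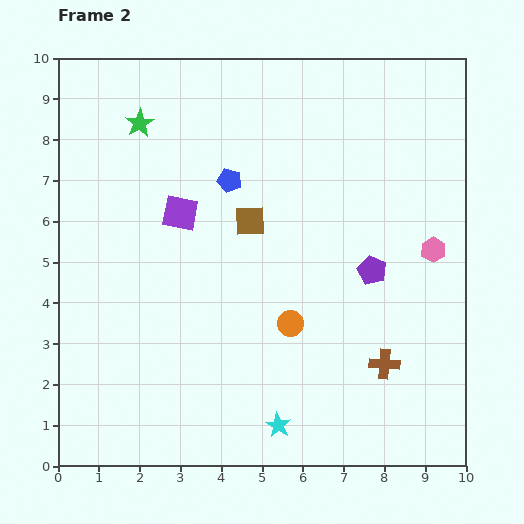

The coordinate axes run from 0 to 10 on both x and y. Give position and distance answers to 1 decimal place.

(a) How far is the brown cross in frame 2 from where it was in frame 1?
1.0

The brown cross moved from (9.0, 2.3) to (8.0, 2.5), a distance of √(1.0² + 0.2²) ≈ 1.0.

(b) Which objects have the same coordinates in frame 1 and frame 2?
the blue pentagon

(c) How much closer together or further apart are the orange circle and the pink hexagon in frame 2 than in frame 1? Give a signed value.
-1.2

Distance in frame 1: 5.1. Distance in frame 2: 3.9.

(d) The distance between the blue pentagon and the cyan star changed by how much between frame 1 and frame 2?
+0.9

Distance in frame 1: 5.2. Distance in frame 2: 6.1.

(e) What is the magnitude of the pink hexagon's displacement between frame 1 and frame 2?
1.4

The pink hexagon moved from (8.4, 6.5) to (9.2, 5.3), a distance of √(0.8² + 1.2²) ≈ 1.4.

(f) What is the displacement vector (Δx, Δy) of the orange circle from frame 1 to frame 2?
(-2.4, 2.1)

The orange circle was at (8.1, 1.4) in frame 1 and (5.7, 3.5) in frame 2.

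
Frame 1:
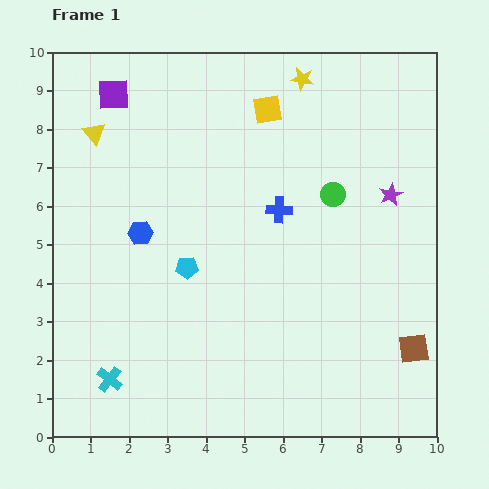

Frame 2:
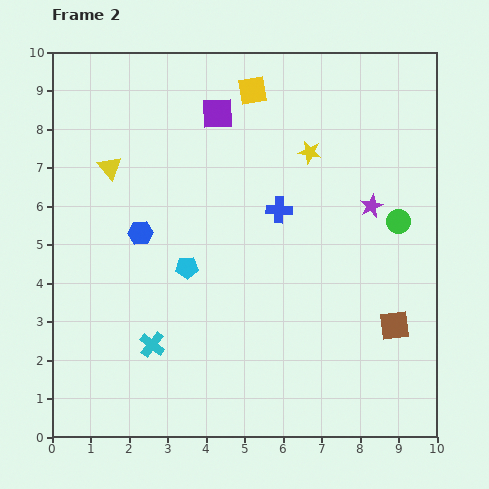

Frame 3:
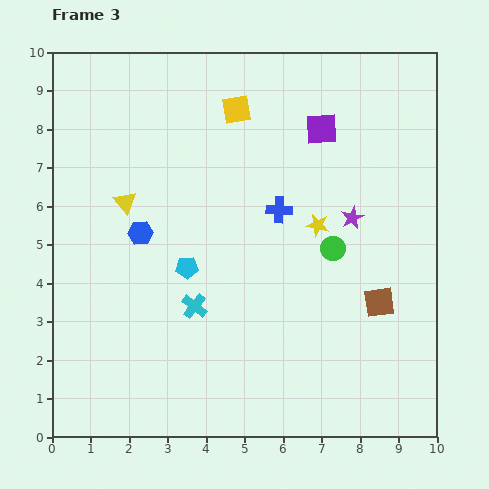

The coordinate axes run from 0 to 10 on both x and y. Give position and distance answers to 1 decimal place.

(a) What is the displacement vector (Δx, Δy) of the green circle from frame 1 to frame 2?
(1.7, -0.7)

The green circle was at (7.3, 6.3) in frame 1 and (9.0, 5.6) in frame 2.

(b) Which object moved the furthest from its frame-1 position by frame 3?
the purple square

(moved 5.5; next 3.8)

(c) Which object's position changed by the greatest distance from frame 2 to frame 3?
the purple square

(moved 2.7; next 1.9)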